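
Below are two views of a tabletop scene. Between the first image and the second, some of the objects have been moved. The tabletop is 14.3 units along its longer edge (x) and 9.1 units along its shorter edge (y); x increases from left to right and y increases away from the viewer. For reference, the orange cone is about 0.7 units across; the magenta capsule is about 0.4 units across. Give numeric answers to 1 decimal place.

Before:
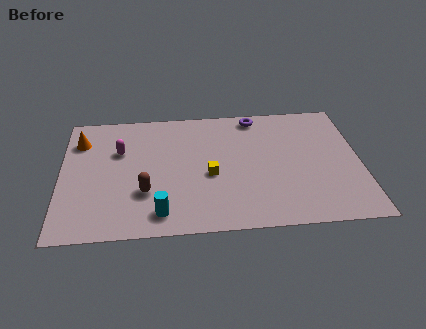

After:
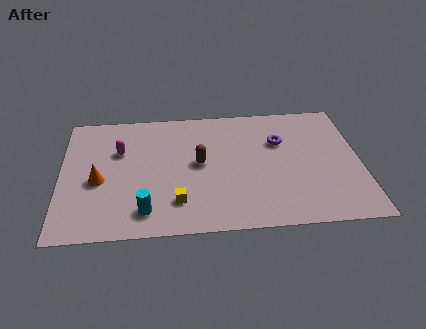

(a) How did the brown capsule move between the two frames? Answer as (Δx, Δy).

(2.6, 1.9)

The brown capsule started near (4.0, 2.9) and ended near (6.6, 4.8).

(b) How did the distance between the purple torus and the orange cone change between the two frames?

+0.4

The distance was about 8.6 in the first image and 9.0 in the second, so they moved 0.4 units further apart.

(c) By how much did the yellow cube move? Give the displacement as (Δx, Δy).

(-1.6, -1.8)

The yellow cube was at about (7.1, 3.9) and moved to about (5.5, 2.1).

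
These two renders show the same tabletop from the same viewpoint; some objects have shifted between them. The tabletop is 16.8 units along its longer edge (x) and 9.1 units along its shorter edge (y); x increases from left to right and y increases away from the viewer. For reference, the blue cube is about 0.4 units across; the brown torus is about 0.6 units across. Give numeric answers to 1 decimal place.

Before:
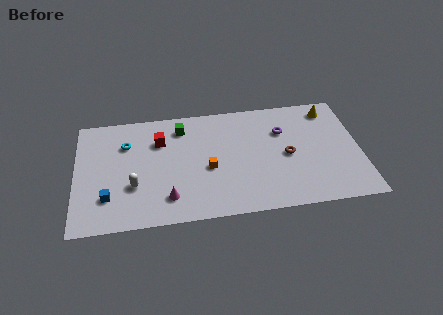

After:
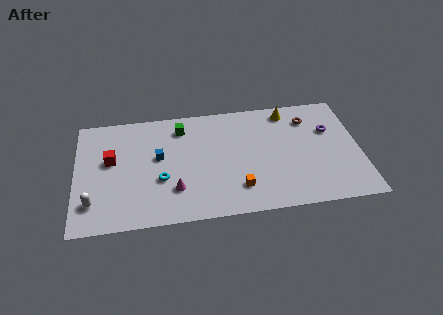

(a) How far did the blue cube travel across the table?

4.1

The blue cube was near (1.9, 2.4) before and (4.9, 5.2) after, so it travelled √(3.0² + 2.8²) ≈ 4.1 units.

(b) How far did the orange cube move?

2.5

From (7.8, 3.9) to (9.5, 2.1), the orange cube covered √(1.7² + 1.8²) ≈ 2.5 units.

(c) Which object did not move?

the green cube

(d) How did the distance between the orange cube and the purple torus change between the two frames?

+1.7

They were about 5.1 units apart before and 6.8 after — 1.7 units further apart.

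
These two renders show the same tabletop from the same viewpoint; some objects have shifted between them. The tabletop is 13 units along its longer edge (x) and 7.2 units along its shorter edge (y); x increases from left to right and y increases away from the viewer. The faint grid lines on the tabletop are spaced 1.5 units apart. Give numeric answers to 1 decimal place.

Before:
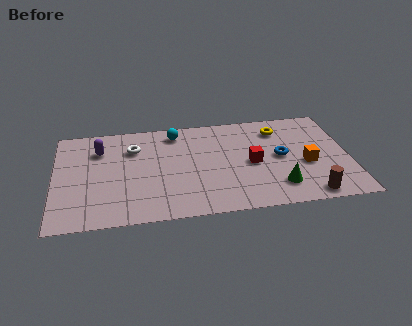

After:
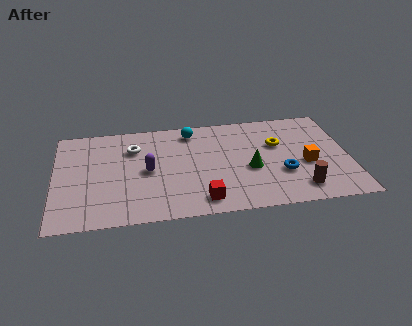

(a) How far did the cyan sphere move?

0.7

The cyan sphere was near (5.4, 6.1) before and (6.1, 6.1) after, so it travelled √(0.7² + 0.0²) ≈ 0.7 units.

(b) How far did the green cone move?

1.8

From (9.8, 1.6) to (8.6, 3.0), the green cone covered √(1.2² + 1.4²) ≈ 1.8 units.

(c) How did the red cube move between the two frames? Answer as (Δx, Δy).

(-2.3, -2.3)

The red cube was at about (8.7, 3.4) and moved to about (6.4, 1.1).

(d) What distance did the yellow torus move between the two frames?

1.1

The yellow torus was near (10.0, 5.7) before and (9.9, 4.6) after, so it travelled √(0.1² + 1.1²) ≈ 1.1 units.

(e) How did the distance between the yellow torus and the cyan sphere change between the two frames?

-0.5

The distance was about 4.6 in the first image and 4.1 in the second, so they moved 0.5 units closer together.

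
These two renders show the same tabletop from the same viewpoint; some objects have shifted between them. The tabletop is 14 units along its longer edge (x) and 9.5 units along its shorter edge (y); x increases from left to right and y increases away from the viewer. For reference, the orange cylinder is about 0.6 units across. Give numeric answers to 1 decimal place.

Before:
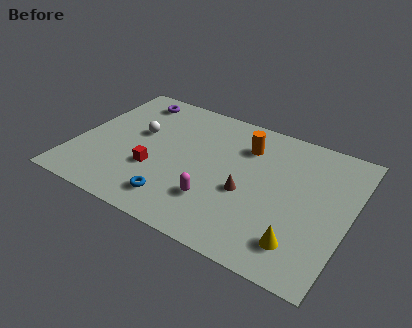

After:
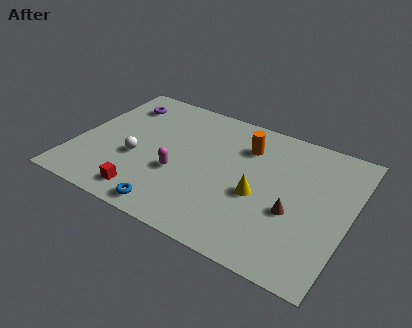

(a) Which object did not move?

the orange cylinder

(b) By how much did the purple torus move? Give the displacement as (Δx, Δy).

(-0.5, -0.6)

The purple torus was at about (2.2, 8.1) and moved to about (1.7, 7.5).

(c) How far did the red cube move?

1.9

The red cube moved from about (4.2, 3.3) to (4.1, 1.4), a distance of √(0.1² + 1.9²) ≈ 1.9.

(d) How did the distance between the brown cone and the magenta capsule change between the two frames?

+4.0

They were about 1.9 units apart before and 5.9 after — 4.0 units further apart.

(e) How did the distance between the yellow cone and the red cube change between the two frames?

-1.8

The distance was about 7.8 in the first image and 6.0 in the second, so they moved 1.8 units closer together.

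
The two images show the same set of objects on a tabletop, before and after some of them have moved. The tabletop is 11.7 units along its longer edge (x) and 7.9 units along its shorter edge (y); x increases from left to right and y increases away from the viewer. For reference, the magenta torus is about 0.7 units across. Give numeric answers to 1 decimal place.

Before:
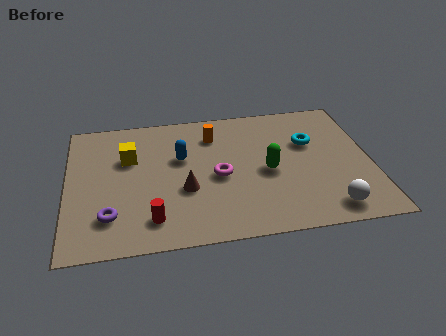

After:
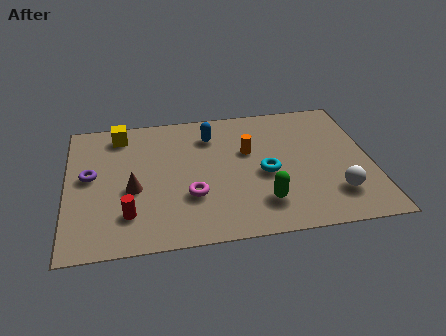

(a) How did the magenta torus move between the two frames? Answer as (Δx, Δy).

(-1.1, -1.0)

The magenta torus was at about (5.8, 3.6) and moved to about (4.7, 2.6).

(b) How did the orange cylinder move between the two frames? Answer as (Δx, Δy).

(1.3, -1.2)

The orange cylinder started near (5.7, 6.1) and ended near (7.0, 4.9).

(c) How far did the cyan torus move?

2.4

The cyan torus was near (9.4, 5.1) before and (7.6, 3.5) after, so it travelled √(1.8² + 1.6²) ≈ 2.4 units.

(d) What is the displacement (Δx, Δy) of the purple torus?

(-0.7, 2.4)

From the two frames, the purple torus sits at roughly (1.6, 1.9) before and (0.9, 4.3) after.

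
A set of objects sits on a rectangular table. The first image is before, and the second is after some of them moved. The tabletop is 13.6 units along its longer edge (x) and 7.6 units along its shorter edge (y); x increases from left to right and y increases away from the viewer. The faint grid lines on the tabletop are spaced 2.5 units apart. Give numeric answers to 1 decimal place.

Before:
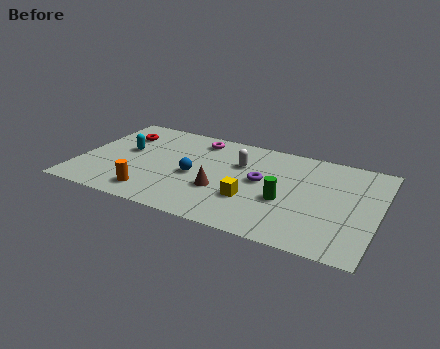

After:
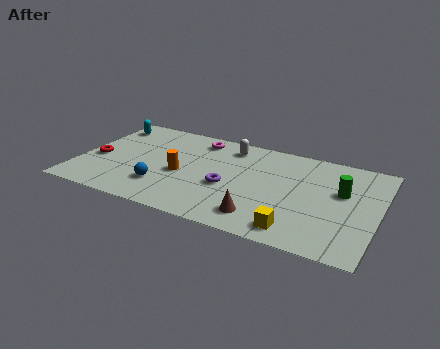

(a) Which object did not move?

the magenta torus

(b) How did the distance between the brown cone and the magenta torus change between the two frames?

+2.1

Before: roughly 4.0 units apart; after: 6.1. That's 2.1 units further apart.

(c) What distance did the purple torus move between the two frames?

1.7

The purple torus moved from about (8.3, 4.1) to (6.9, 3.1), a distance of √(1.4² + 1.0²) ≈ 1.7.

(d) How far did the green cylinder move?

2.9

The green cylinder moved from about (9.5, 3.0) to (11.9, 4.6), a distance of √(2.4² + 1.6²) ≈ 2.9.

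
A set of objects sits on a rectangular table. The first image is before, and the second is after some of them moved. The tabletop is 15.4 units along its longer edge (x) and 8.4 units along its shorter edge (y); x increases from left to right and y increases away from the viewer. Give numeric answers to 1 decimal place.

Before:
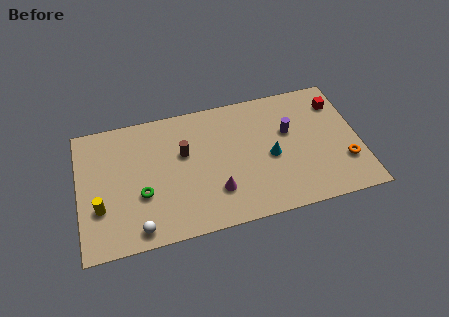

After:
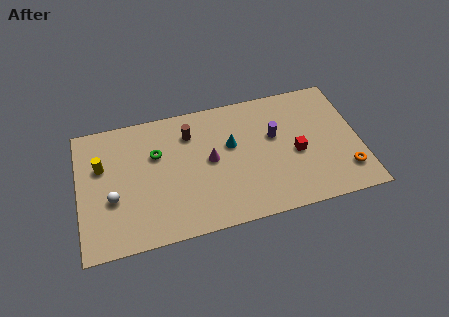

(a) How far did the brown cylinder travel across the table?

1.3

The brown cylinder moved from about (5.8, 5.2) to (6.2, 6.4), a distance of √(0.4² + 1.2²) ≈ 1.3.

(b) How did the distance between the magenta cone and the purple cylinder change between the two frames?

-1.4

The distance was about 5.1 in the first image and 3.7 in the second, so they moved 1.4 units closer together.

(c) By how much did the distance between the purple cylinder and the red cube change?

-1.3

Before: roughly 3.1 units apart; after: 1.8. That's 1.3 units closer together.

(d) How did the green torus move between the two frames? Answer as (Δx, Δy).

(0.9, 2.4)

The green torus was at about (3.4, 3.1) and moved to about (4.3, 5.5).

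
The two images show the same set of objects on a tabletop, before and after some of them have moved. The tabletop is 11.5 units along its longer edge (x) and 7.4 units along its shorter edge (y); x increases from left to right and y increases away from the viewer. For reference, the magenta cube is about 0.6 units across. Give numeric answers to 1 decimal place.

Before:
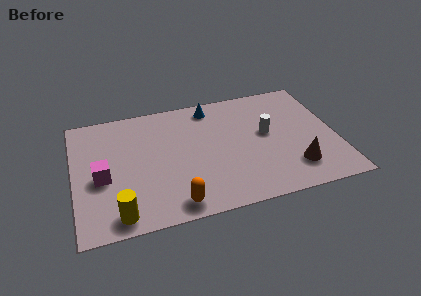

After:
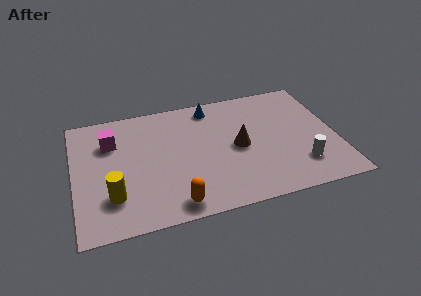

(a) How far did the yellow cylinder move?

1.1

The yellow cylinder moved from about (1.8, 0.9) to (1.6, 2.0), a distance of √(0.2² + 1.1²) ≈ 1.1.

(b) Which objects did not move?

the orange capsule and the blue cone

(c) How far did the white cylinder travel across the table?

2.6

The white cylinder moved from about (8.5, 4.1) to (9.8, 1.8), a distance of √(1.3² + 2.3²) ≈ 2.6.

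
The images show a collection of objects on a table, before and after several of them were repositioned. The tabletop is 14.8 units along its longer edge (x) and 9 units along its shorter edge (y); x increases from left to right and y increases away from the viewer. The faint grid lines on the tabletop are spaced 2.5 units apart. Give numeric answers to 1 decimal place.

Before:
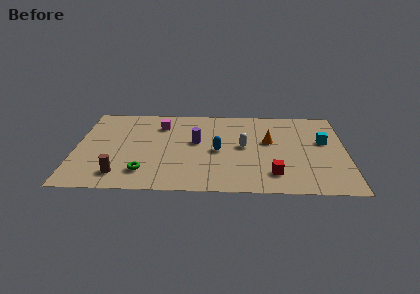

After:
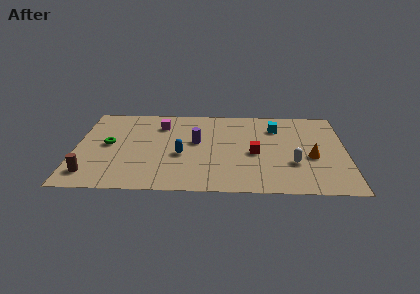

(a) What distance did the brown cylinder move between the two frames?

1.6

The brown cylinder moved from about (2.5, 1.6) to (0.9, 1.6), a distance of √(1.6² + 0.0²) ≈ 1.6.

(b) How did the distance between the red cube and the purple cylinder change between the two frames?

-1.9

The distance was about 5.3 in the first image and 3.4 in the second, so they moved 1.9 units closer together.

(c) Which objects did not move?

the purple cylinder and the magenta cube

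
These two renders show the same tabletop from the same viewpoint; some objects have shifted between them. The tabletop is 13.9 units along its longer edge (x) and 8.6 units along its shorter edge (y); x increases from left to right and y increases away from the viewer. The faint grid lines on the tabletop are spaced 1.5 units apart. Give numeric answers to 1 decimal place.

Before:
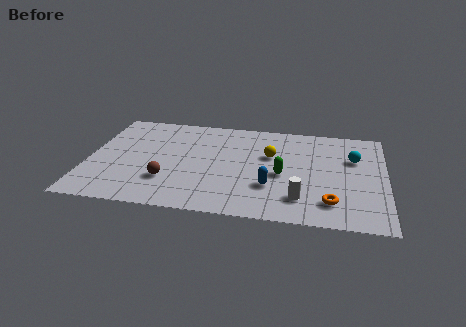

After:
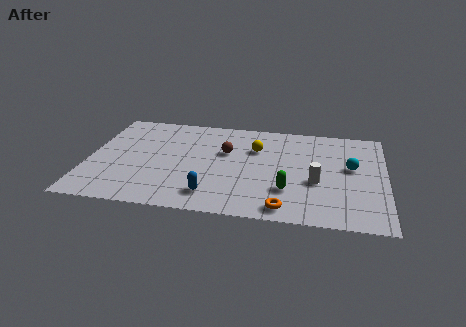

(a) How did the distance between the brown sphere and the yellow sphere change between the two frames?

-4.0

The distance was about 5.5 in the first image and 1.5 in the second, so they moved 4.0 units closer together.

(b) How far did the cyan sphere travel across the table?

0.8

The cyan sphere was near (12.4, 5.7) before and (12.3, 4.9) after, so it travelled √(0.1² + 0.8²) ≈ 0.8 units.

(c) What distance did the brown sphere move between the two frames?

3.9

The brown sphere was near (3.8, 2.5) before and (6.4, 5.4) after, so it travelled √(2.6² + 2.9²) ≈ 3.9 units.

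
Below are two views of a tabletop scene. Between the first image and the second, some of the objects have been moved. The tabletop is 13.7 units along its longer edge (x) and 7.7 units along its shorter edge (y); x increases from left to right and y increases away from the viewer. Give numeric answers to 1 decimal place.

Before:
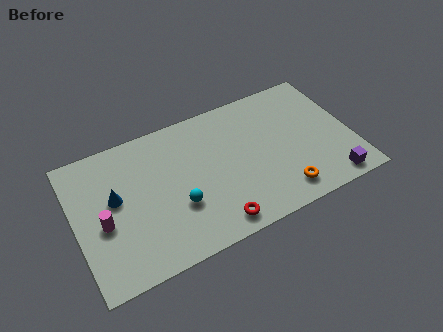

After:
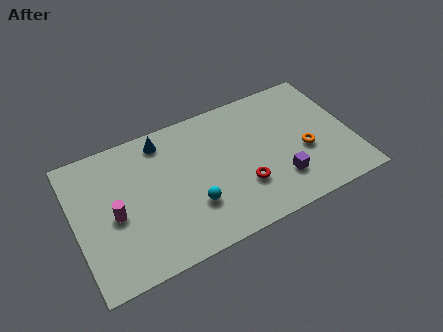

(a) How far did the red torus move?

2.1

The red torus moved from about (6.5, 1.0) to (8.1, 2.4), a distance of √(1.6² + 1.4²) ≈ 2.1.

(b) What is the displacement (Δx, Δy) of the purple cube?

(-2.4, 1.1)

The purple cube started near (12.3, 0.9) and ended near (9.9, 2.0).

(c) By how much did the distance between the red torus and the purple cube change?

-4.0

The distance was about 5.8 in the first image and 1.8 in the second, so they moved 4.0 units closer together.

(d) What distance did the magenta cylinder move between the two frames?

0.6

From (1.3, 3.3) to (1.9, 3.5), the magenta cylinder covered √(0.6² + 0.2²) ≈ 0.6 units.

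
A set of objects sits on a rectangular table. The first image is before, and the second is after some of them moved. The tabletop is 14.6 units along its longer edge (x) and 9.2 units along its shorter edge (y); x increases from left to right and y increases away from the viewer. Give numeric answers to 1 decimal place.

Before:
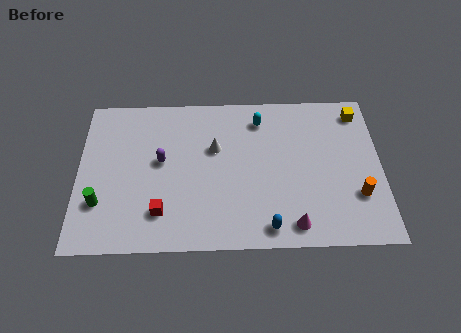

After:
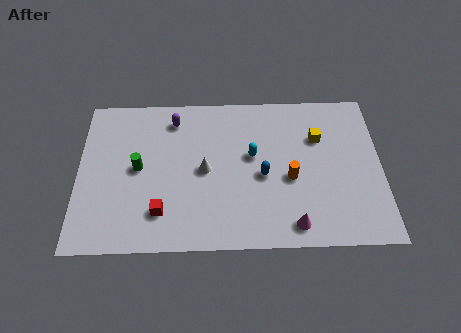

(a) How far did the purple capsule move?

2.6

The purple capsule was near (4.0, 5.1) before and (4.6, 7.6) after, so it travelled √(0.6² + 2.5²) ≈ 2.6 units.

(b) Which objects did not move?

the red cube and the magenta cone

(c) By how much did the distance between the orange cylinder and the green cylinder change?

-5.0

Before: roughly 12.3 units apart; after: 7.3. That's 5.0 units closer together.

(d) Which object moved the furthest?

the orange cylinder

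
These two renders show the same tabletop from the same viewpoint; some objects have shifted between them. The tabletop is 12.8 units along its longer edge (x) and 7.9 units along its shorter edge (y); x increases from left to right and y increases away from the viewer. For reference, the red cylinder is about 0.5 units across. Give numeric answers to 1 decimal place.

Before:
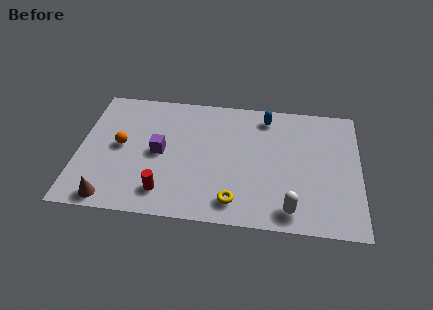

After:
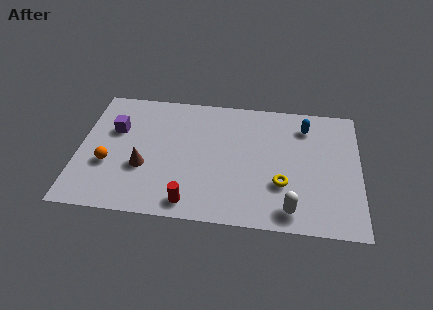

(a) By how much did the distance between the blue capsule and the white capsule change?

-0.5

The distance was about 5.7 in the first image and 5.2 in the second, so they moved 0.5 units closer together.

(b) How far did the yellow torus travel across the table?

2.5

The yellow torus moved from about (7.2, 1.3) to (9.3, 2.6), a distance of √(2.1² + 1.3²) ≈ 2.5.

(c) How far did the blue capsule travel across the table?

1.8

From (8.5, 6.7) to (10.3, 6.3), the blue capsule covered √(1.8² + 0.4²) ≈ 1.8 units.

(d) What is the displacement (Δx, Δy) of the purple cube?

(-2.1, 1.2)

From the two frames, the purple cube sits at roughly (3.7, 3.9) before and (1.6, 5.1) after.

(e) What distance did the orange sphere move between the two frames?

1.3

From (1.9, 4.1) to (1.4, 2.9), the orange sphere covered √(0.5² + 1.2²) ≈ 1.3 units.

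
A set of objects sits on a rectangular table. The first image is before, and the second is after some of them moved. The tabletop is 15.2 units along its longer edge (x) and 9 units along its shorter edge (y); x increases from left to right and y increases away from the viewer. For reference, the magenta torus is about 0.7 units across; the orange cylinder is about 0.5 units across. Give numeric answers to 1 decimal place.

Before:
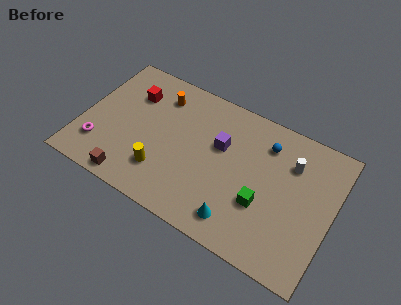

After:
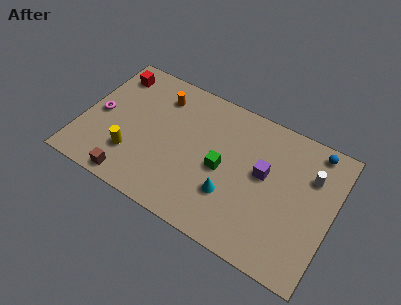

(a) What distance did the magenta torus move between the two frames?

2.1

The magenta torus was near (1.3, 2.2) before and (1.0, 4.3) after, so it travelled √(0.3² + 2.1²) ≈ 2.1 units.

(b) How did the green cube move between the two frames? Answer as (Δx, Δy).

(-2.6, 1.0)

The green cube was at about (11.2, 3.2) and moved to about (8.6, 4.2).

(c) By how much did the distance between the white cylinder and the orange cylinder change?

+1.2

The distance was about 8.2 in the first image and 9.4 in the second, so they moved 1.2 units further apart.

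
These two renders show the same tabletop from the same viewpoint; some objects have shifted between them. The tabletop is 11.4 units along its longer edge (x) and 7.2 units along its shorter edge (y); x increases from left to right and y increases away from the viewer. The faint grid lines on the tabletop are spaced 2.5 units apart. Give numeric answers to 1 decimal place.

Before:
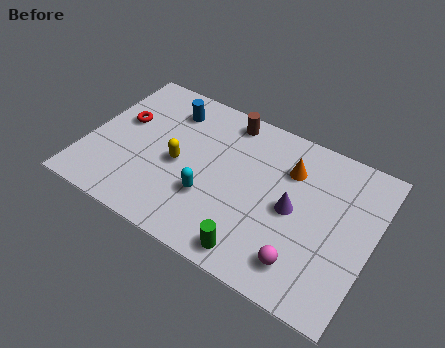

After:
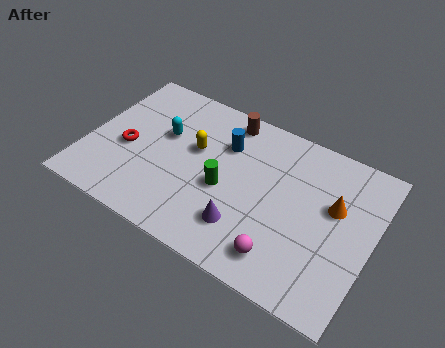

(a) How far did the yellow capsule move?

1.1

From (3.7, 3.3) to (4.2, 4.3), the yellow capsule covered √(0.5² + 1.0²) ≈ 1.1 units.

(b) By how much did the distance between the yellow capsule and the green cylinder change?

-2.4

They were about 4.2 units apart before and 1.8 after — 2.4 units closer together.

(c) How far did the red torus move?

1.3

The red torus moved from about (1.2, 4.3) to (1.6, 3.1), a distance of √(0.4² + 1.2²) ≈ 1.3.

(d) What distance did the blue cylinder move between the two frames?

2.5

From (2.9, 5.7) to (5.3, 5.1), the blue cylinder covered √(2.4² + 0.6²) ≈ 2.5 units.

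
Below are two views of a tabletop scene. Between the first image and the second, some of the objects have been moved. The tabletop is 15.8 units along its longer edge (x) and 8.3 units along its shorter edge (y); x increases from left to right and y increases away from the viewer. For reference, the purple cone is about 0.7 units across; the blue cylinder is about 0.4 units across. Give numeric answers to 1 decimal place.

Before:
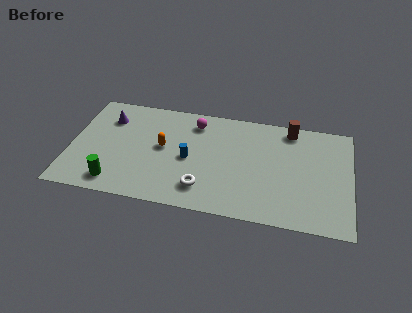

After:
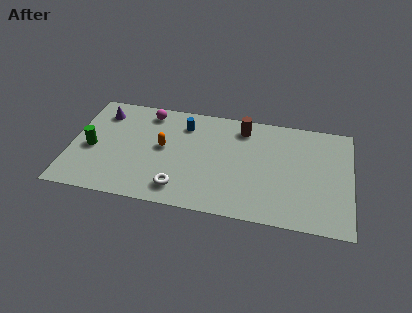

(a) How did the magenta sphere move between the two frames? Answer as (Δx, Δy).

(-2.7, 0.3)

The magenta sphere was at about (6.9, 6.8) and moved to about (4.2, 7.1).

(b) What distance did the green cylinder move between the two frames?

2.8

The green cylinder moved from about (2.7, 1.3) to (1.2, 3.7), a distance of √(1.5² + 2.4²) ≈ 2.8.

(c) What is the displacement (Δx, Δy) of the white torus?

(-1.3, -0.3)

From the two frames, the white torus sits at roughly (7.6, 1.8) before and (6.3, 1.5) after.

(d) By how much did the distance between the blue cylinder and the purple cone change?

-0.5

The distance was about 5.2 in the first image and 4.7 in the second, so they moved 0.5 units closer together.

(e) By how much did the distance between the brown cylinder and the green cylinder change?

-2.3

Before: roughly 11.3 units apart; after: 9.0. That's 2.3 units closer together.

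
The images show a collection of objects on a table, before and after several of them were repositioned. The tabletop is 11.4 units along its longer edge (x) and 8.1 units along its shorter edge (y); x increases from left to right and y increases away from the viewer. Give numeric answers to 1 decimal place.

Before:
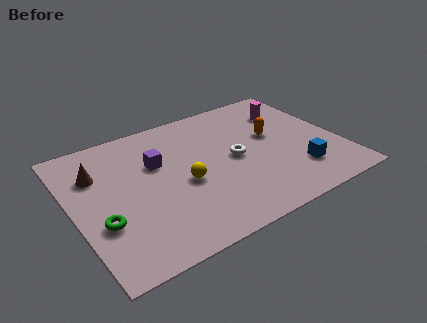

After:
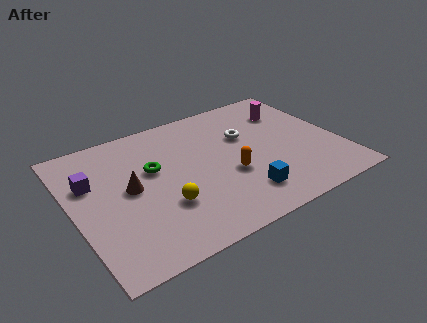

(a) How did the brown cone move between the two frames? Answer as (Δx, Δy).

(1.2, -1.5)

The brown cone started near (1.2, 5.7) and ended near (2.4, 4.2).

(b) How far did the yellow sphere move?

1.3

The yellow sphere was near (4.6, 3.5) before and (3.6, 2.6) after, so it travelled √(1.0² + 0.9²) ≈ 1.3 units.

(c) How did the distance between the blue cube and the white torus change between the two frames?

+0.5

They were about 3.1 units apart before and 3.6 after — 0.5 units further apart.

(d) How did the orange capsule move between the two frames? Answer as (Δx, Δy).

(-2.2, -1.6)

From the two frames, the orange capsule sits at roughly (8.7, 4.7) before and (6.5, 3.1) after.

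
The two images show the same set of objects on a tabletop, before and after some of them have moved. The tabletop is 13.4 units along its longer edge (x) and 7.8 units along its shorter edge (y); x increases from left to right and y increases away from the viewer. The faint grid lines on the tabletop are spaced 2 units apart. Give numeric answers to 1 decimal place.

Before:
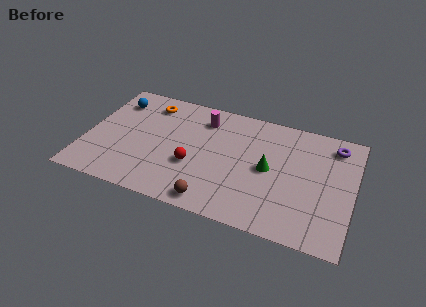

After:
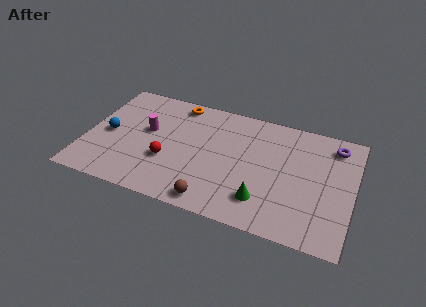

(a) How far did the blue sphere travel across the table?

2.4

The blue sphere was near (1.2, 6.1) before and (1.1, 3.7) after, so it travelled √(0.1² + 2.4²) ≈ 2.4 units.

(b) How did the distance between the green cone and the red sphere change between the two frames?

+1.2

Before: roughly 3.8 units apart; after: 5.0. That's 1.2 units further apart.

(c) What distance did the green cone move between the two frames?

2.1

The green cone moved from about (9.2, 3.9) to (9.1, 1.8), a distance of √(0.1² + 2.1²) ≈ 2.1.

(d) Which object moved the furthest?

the magenta cylinder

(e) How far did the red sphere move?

1.3

The red sphere moved from about (5.5, 2.9) to (4.2, 2.8), a distance of √(1.3² + 0.1²) ≈ 1.3.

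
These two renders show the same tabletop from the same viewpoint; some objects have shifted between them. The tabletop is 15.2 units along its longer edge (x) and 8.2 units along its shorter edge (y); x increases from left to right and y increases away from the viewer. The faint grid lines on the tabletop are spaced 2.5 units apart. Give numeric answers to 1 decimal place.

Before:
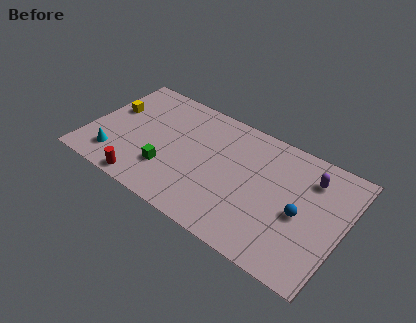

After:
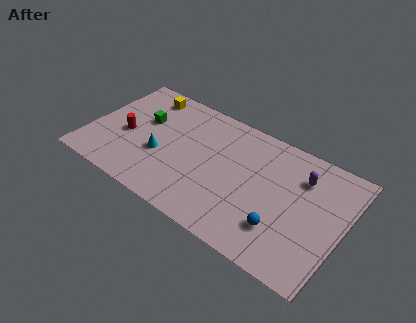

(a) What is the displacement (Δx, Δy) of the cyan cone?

(2.5, 1.5)

From the two frames, the cyan cone sits at roughly (1.9, 1.7) before and (4.4, 3.2) after.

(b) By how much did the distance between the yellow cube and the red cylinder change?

-1.6

Before: roughly 5.0 units apart; after: 3.4. That's 1.6 units closer together.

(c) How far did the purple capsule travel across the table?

0.5

The purple capsule was near (13.0, 6.3) before and (12.5, 6.1) after, so it travelled √(0.5² + 0.2²) ≈ 0.5 units.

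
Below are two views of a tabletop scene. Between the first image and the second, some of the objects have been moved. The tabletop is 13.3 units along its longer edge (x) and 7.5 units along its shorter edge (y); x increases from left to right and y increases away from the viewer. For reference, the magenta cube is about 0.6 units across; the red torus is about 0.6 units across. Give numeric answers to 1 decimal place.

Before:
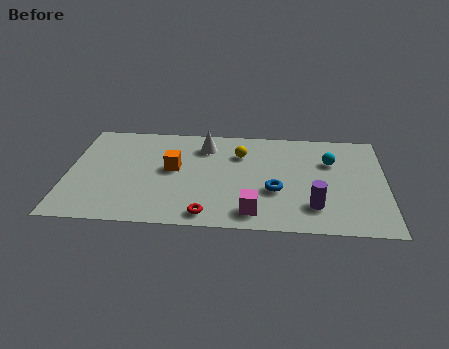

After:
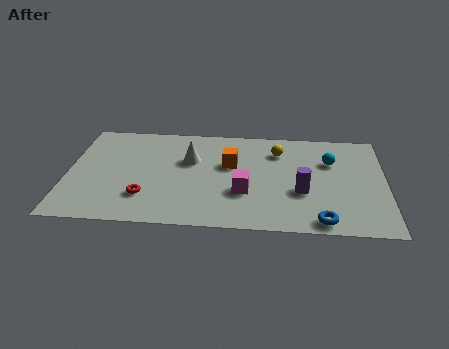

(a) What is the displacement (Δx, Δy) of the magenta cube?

(-0.4, 1.4)

The magenta cube started near (7.8, 1.2) and ended near (7.4, 2.6).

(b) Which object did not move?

the cyan sphere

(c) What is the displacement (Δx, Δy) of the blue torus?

(1.9, -2.0)

From the two frames, the blue torus sits at roughly (8.7, 2.8) before and (10.6, 0.8) after.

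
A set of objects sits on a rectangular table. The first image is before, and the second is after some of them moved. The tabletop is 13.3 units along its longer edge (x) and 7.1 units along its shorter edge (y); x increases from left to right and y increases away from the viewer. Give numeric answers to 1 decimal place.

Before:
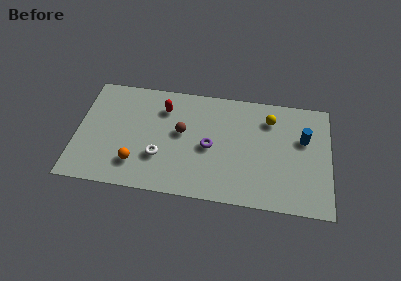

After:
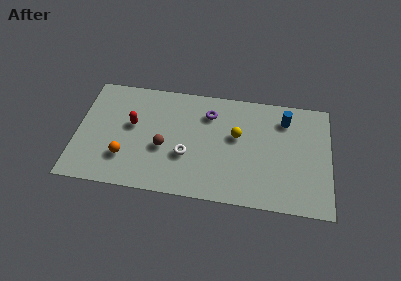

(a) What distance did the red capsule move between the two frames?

2.1

The red capsule was near (4.5, 5.4) before and (2.9, 4.1) after, so it travelled √(1.6² + 1.3²) ≈ 2.1 units.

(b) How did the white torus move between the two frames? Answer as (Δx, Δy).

(1.4, 0.3)

The white torus was at about (4.4, 2.3) and moved to about (5.8, 2.6).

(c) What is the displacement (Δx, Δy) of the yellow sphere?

(-1.7, -1.3)

The yellow sphere was at about (10.1, 5.5) and moved to about (8.4, 4.2).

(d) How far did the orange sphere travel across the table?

0.7

From (3.2, 1.7) to (2.6, 2.0), the orange sphere covered √(0.6² + 0.3²) ≈ 0.7 units.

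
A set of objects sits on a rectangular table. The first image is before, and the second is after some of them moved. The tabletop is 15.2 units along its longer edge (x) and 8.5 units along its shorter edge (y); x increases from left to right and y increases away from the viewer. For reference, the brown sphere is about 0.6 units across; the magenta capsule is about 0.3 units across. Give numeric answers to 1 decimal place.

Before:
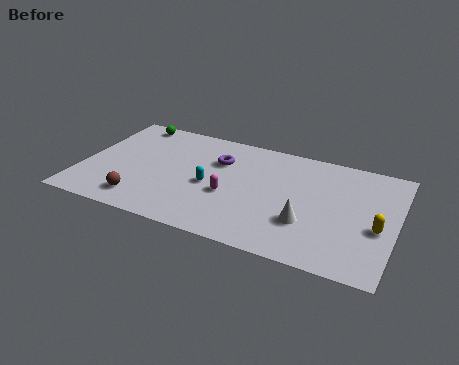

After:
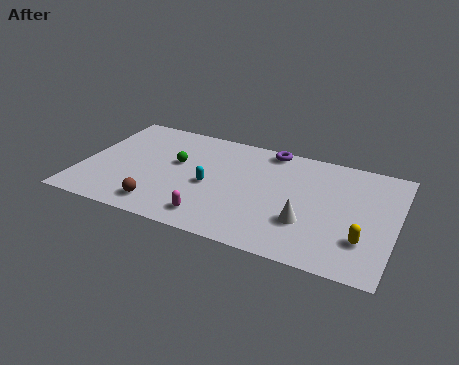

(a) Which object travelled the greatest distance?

the green sphere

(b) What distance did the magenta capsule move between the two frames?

2.1

From (7.3, 3.4) to (6.7, 1.4), the magenta capsule covered √(0.6² + 2.0²) ≈ 2.1 units.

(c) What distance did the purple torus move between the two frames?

2.9

From (6.5, 5.9) to (8.8, 7.7), the purple torus covered √(2.3² + 1.8²) ≈ 2.9 units.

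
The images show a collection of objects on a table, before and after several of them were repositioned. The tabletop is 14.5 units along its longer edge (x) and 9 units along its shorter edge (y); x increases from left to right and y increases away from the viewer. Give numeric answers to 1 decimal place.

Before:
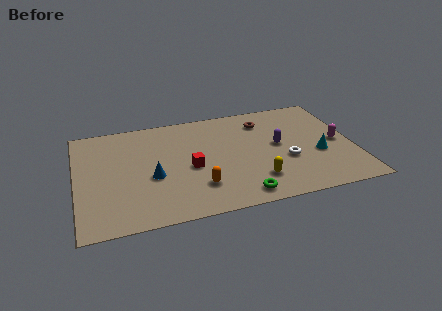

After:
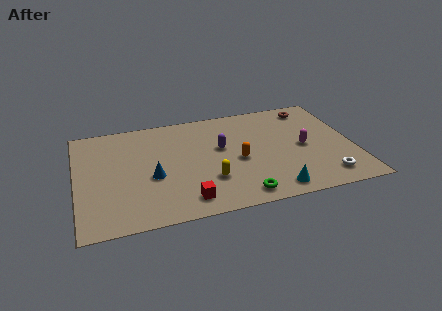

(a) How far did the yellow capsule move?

2.5

The yellow capsule moved from about (9.2, 2.1) to (6.8, 2.7), a distance of √(2.4² + 0.6²) ≈ 2.5.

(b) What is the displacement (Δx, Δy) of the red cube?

(-0.4, -2.6)

From the two frames, the red cube sits at roughly (5.9, 4.0) before and (5.5, 1.4) after.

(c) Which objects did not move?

the green torus and the blue cone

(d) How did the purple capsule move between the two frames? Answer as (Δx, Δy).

(-3.0, 0.5)

The purple capsule was at about (10.6, 4.8) and moved to about (7.6, 5.3).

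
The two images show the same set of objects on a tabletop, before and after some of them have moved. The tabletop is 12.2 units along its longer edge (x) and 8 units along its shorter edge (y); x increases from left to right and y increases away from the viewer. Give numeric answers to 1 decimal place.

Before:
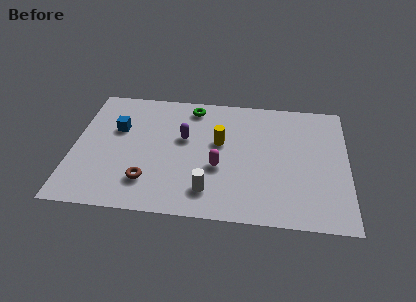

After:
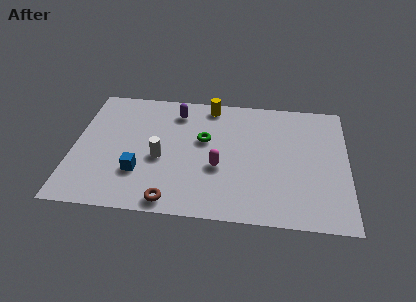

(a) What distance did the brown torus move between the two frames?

1.6

From (3.4, 1.9) to (4.5, 0.8), the brown torus covered √(1.1² + 1.1²) ≈ 1.6 units.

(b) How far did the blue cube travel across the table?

2.9

From (1.9, 5.1) to (3.0, 2.4), the blue cube covered √(1.1² + 2.7²) ≈ 2.9 units.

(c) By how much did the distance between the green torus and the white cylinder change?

-3.0

The distance was about 5.4 in the first image and 2.4 in the second, so they moved 3.0 units closer together.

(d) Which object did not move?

the magenta capsule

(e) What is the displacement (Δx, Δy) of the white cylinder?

(-2.2, 1.8)

The white cylinder started near (6.1, 1.6) and ended near (3.9, 3.4).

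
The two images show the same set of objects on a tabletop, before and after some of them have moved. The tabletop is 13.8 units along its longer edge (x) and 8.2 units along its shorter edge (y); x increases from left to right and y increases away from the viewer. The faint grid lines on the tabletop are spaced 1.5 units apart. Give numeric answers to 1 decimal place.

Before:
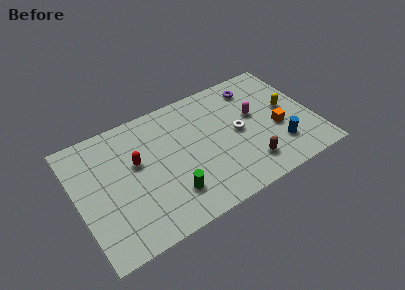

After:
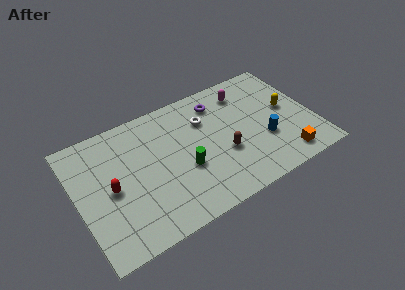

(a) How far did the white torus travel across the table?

2.4

The white torus moved from about (9.4, 4.1) to (7.7, 5.8), a distance of √(1.7² + 1.7²) ≈ 2.4.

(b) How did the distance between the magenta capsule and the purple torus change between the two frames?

-0.3

The distance was about 1.9 in the first image and 1.6 in the second, so they moved 0.3 units closer together.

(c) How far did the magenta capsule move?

1.8

The magenta capsule moved from about (10.5, 4.8) to (10.2, 6.6), a distance of √(0.3² + 1.8²) ≈ 1.8.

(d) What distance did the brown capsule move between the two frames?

1.8

From (9.6, 1.7) to (8.4, 3.1), the brown capsule covered √(1.2² + 1.4²) ≈ 1.8 units.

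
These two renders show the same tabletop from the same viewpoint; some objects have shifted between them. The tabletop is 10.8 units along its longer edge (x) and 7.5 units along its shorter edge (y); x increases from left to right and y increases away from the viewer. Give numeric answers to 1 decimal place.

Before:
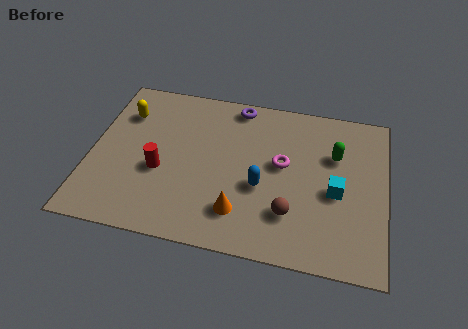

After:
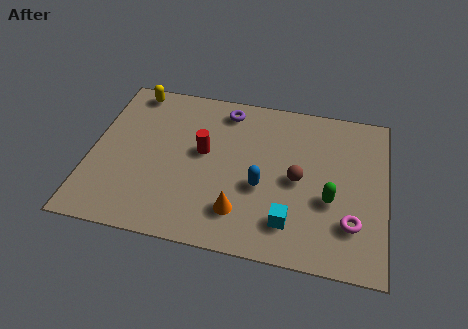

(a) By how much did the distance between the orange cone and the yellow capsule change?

+0.7

They were about 5.9 units apart before and 6.6 after — 0.7 units further apart.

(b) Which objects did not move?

the blue capsule and the orange cone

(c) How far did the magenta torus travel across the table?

3.4

The magenta torus was near (7.0, 4.2) before and (9.6, 2.0) after, so it travelled √(2.6² + 2.2²) ≈ 3.4 units.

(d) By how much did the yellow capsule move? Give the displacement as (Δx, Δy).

(0.2, 1.2)

The yellow capsule started near (1.1, 5.5) and ended near (1.3, 6.7).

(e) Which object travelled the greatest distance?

the magenta torus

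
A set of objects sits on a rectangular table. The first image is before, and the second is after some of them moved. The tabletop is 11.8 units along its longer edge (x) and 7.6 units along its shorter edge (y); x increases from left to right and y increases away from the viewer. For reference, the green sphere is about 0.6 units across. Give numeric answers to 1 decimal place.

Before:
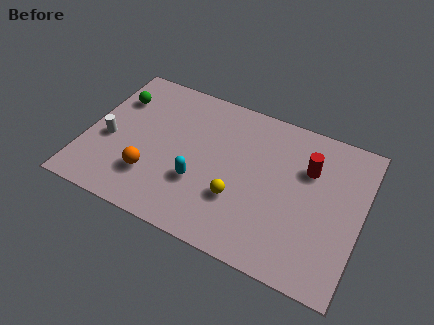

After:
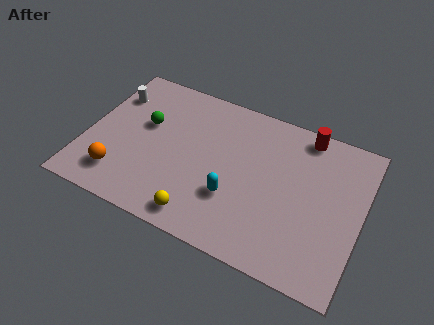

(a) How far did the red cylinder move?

1.6

The red cylinder moved from about (9.4, 5.2) to (9.1, 6.8), a distance of √(0.3² + 1.6²) ≈ 1.6.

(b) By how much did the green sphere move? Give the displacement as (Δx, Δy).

(1.4, -0.9)

The green sphere started near (1.0, 5.5) and ended near (2.4, 4.6).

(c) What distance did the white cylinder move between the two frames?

2.4

From (1.0, 3.2) to (0.8, 5.6), the white cylinder covered √(0.2² + 2.4²) ≈ 2.4 units.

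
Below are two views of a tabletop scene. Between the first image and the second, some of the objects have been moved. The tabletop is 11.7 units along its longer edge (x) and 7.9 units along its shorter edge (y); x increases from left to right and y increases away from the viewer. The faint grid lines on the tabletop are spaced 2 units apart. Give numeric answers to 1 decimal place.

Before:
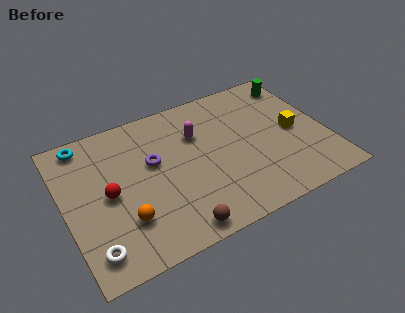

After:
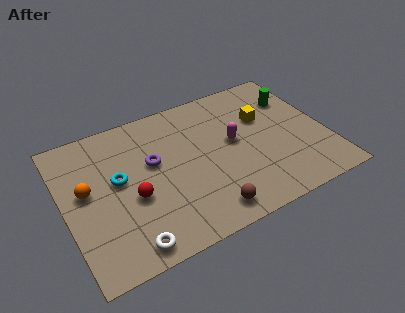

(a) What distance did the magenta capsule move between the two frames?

1.9

From (6.1, 5.4) to (7.6, 4.3), the magenta capsule covered √(1.5² + 1.1²) ≈ 1.9 units.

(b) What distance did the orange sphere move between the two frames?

2.6

From (2.4, 2.2) to (1.0, 4.4), the orange sphere covered √(1.4² + 2.2²) ≈ 2.6 units.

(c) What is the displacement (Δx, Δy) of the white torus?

(1.5, -0.4)

The white torus was at about (0.9, 1.3) and moved to about (2.4, 0.9).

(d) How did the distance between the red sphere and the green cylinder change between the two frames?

-1.3

The distance was about 9.4 in the first image and 8.1 in the second, so they moved 1.3 units closer together.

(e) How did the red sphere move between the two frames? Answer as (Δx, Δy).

(1.0, -0.6)

The red sphere was at about (1.9, 3.8) and moved to about (2.9, 3.2).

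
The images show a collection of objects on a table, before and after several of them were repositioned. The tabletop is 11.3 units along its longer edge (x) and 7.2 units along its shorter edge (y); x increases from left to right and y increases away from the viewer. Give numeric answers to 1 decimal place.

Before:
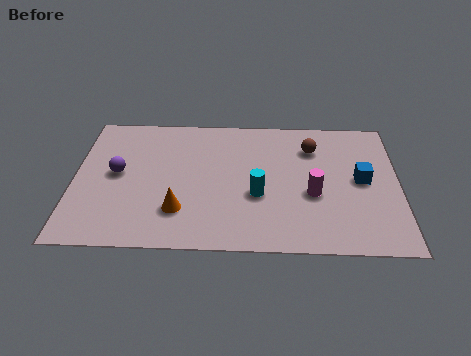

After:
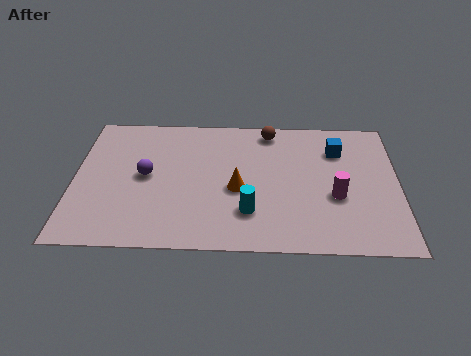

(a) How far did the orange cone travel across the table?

2.3

The orange cone was near (3.7, 1.9) before and (5.7, 3.1) after, so it travelled √(2.0² + 1.2²) ≈ 2.3 units.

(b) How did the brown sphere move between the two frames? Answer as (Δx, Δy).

(-1.5, 0.9)

The brown sphere was at about (8.3, 5.4) and moved to about (6.8, 6.3).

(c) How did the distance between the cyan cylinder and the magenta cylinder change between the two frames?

+1.2

Before: roughly 1.9 units apart; after: 3.1. That's 1.2 units further apart.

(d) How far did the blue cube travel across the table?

1.8

The blue cube moved from about (10.0, 3.7) to (9.2, 5.3), a distance of √(0.8² + 1.6²) ≈ 1.8.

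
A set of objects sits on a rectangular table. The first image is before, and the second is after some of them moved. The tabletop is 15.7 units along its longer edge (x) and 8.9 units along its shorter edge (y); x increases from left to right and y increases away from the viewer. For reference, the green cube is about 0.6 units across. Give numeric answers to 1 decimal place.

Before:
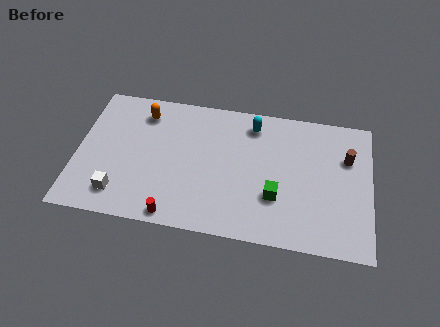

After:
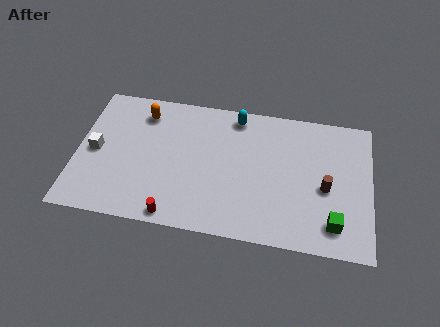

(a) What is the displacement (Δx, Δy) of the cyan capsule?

(-0.9, 0.4)

From the two frames, the cyan capsule sits at roughly (9.3, 7.4) before and (8.4, 7.8) after.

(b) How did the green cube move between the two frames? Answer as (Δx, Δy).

(3.1, -1.2)

The green cube was at about (10.7, 2.9) and moved to about (13.8, 1.7).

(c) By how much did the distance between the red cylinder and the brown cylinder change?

-1.9

Before: roughly 10.4 units apart; after: 8.5. That's 1.9 units closer together.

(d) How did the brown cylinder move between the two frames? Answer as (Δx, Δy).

(-1.1, -2.1)

From the two frames, the brown cylinder sits at roughly (14.4, 6.0) before and (13.3, 3.9) after.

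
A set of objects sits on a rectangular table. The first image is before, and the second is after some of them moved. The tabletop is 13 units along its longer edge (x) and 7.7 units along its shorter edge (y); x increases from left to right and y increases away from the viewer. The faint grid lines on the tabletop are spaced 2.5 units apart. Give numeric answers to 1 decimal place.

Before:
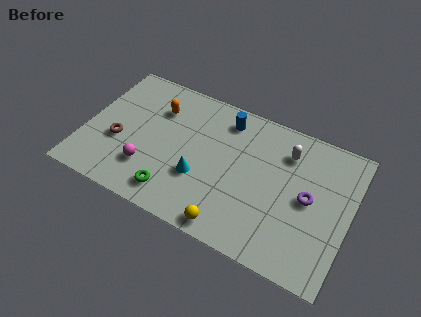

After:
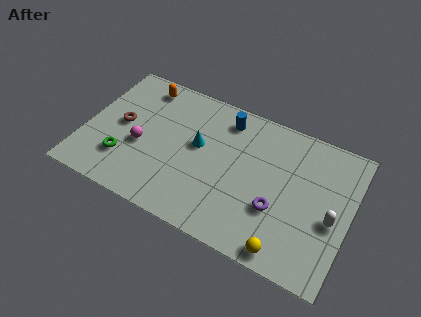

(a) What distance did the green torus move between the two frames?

2.7

The green torus was near (4.7, 1.3) before and (2.1, 2.1) after, so it travelled √(2.6² + 0.8²) ≈ 2.7 units.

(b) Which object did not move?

the blue cylinder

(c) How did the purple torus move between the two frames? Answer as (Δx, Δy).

(-1.4, -1.2)

The purple torus was at about (11.0, 3.9) and moved to about (9.6, 2.7).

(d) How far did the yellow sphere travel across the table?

2.7

From (7.6, 0.8) to (10.3, 0.8), the yellow sphere covered √(2.7² + 0.0²) ≈ 2.7 units.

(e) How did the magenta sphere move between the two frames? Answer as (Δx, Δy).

(-0.5, 1.1)

The magenta sphere was at about (3.3, 2.1) and moved to about (2.8, 3.2).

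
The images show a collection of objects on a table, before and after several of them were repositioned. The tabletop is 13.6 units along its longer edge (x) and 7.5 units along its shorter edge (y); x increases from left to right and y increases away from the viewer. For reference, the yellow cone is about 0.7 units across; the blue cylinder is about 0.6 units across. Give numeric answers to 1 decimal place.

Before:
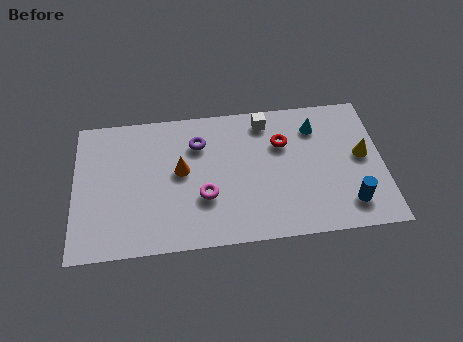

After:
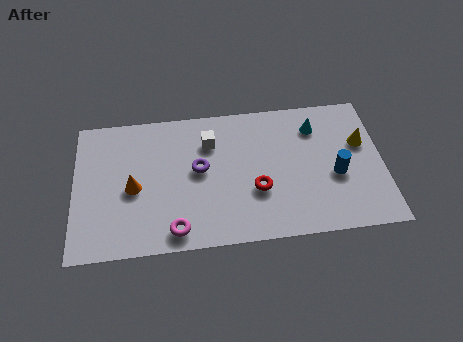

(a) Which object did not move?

the cyan cone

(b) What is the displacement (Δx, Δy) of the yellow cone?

(0.0, 0.7)

The yellow cone started near (12.7, 4.0) and ended near (12.7, 4.7).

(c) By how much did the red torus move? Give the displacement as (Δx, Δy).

(-1.2, -2.4)

The red torus started near (9.2, 5.1) and ended near (8.0, 2.7).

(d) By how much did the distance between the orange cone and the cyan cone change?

+2.2

The distance was about 6.2 in the first image and 8.4 in the second, so they moved 2.2 units further apart.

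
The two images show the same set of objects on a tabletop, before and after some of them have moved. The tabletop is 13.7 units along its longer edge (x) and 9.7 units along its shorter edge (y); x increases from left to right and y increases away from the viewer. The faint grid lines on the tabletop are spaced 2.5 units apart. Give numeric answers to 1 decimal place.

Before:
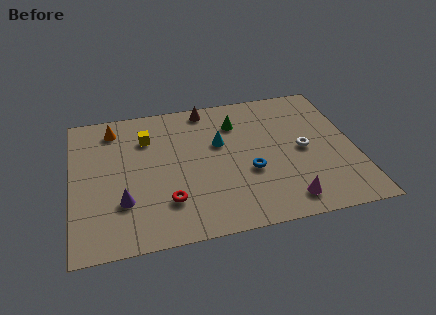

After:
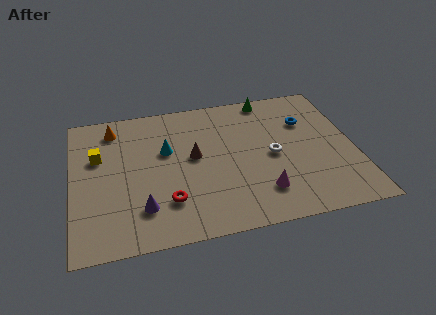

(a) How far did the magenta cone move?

1.4

The magenta cone moved from about (10.1, 1.4) to (9.0, 2.2), a distance of √(1.1² + 0.8²) ≈ 1.4.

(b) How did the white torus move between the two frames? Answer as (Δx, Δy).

(-1.5, -0.1)

The white torus started near (11.2, 4.7) and ended near (9.7, 4.6).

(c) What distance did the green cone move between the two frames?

2.3

The green cone was near (8.1, 7.3) before and (9.8, 8.8) after, so it travelled √(1.7² + 1.5²) ≈ 2.3 units.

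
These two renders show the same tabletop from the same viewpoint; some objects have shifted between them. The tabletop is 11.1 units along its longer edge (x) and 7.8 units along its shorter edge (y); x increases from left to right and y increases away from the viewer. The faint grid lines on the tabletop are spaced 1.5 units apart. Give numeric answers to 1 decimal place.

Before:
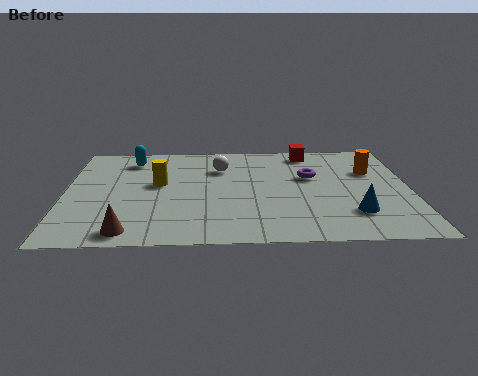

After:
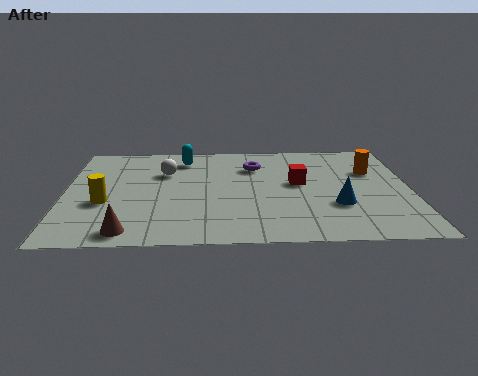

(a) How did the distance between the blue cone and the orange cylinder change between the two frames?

-0.4

Before: roughly 3.3 units apart; after: 2.9. That's 0.4 units closer together.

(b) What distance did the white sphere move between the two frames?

1.8

From (5.0, 5.6) to (3.2, 5.3), the white sphere covered √(1.8² + 0.3²) ≈ 1.8 units.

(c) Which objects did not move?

the orange cylinder and the brown cone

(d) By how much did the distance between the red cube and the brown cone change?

-1.9

Before: roughly 8.3 units apart; after: 6.4. That's 1.9 units closer together.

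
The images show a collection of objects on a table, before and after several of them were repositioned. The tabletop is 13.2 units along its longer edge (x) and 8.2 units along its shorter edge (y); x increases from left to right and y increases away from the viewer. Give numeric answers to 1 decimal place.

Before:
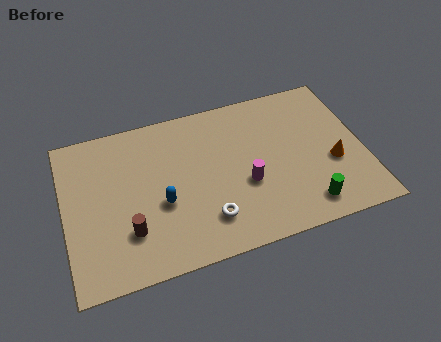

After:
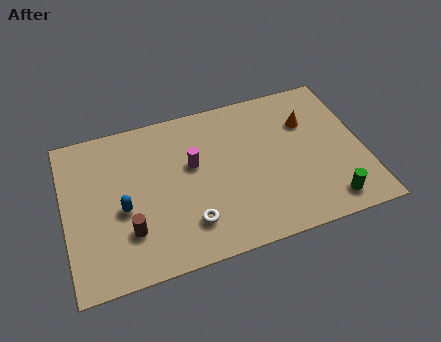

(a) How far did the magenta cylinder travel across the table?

2.8

From (7.9, 3.2) to (5.7, 4.9), the magenta cylinder covered √(2.2² + 1.7²) ≈ 2.8 units.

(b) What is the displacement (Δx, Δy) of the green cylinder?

(1.0, -0.1)

The green cylinder was at about (10.4, 1.3) and moved to about (11.4, 1.2).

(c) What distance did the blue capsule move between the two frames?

1.7

From (4.2, 3.3) to (2.5, 3.5), the blue capsule covered √(1.7² + 0.2²) ≈ 1.7 units.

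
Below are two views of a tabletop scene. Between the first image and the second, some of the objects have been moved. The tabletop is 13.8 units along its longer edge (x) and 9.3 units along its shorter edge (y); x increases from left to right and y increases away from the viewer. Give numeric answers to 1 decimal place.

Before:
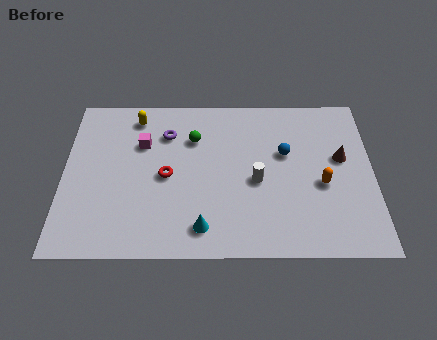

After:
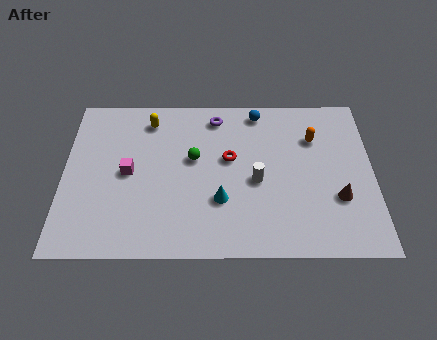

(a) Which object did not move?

the white cylinder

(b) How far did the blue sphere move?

2.8

From (9.9, 5.7) to (8.7, 8.2), the blue sphere covered √(1.2² + 2.5²) ≈ 2.8 units.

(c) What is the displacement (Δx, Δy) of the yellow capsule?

(0.6, -0.2)

From the two frames, the yellow capsule sits at roughly (3.2, 7.9) before and (3.8, 7.7) after.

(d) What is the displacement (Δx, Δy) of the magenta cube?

(-0.6, -1.7)

The magenta cube started near (3.5, 6.3) and ended near (2.9, 4.6).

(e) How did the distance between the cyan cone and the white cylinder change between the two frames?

-1.6

They were about 3.5 units apart before and 1.9 after — 1.6 units closer together.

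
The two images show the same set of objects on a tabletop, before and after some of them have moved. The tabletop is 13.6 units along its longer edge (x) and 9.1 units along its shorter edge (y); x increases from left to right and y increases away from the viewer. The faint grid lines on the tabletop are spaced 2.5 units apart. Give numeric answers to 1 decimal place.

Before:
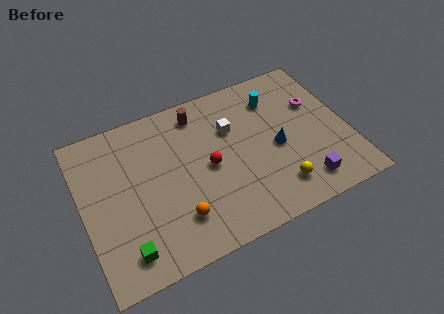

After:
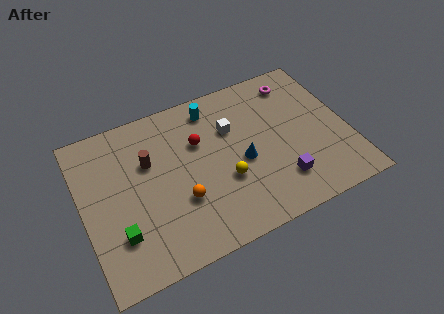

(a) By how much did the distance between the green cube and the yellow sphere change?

-2.2

Before: roughly 7.8 units apart; after: 5.6. That's 2.2 units closer together.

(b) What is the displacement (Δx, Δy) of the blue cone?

(-1.8, -0.1)

The blue cone was at about (9.9, 4.1) and moved to about (8.1, 4.0).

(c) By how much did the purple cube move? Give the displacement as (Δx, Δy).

(-1.1, 0.6)

The purple cube started near (10.9, 1.5) and ended near (9.8, 2.1).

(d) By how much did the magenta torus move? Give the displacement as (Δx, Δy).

(-0.8, 1.7)

From the two frames, the magenta torus sits at roughly (12.2, 5.9) before and (11.4, 7.6) after.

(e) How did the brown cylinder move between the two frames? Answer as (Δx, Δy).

(-2.8, -1.8)

From the two frames, the brown cylinder sits at roughly (6.3, 7.7) before and (3.5, 5.9) after.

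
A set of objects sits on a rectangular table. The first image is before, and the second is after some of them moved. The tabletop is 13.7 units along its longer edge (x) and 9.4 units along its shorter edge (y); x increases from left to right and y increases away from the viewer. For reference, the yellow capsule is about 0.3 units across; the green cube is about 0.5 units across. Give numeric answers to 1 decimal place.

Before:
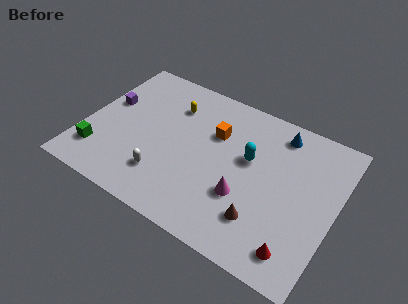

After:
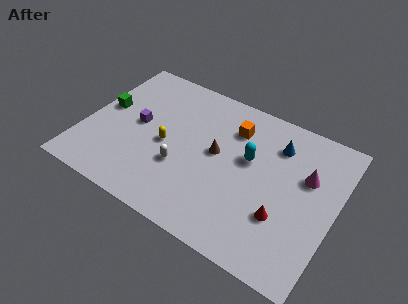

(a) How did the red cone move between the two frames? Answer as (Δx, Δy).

(-1.0, 1.5)

The red cone started near (12.1, 1.5) and ended near (11.1, 3.0).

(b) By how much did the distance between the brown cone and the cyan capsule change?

-1.7

Before: roughly 3.5 units apart; after: 1.8. That's 1.7 units closer together.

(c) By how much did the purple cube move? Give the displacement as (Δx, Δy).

(1.8, -0.7)

The purple cube started near (1.0, 5.6) and ended near (2.8, 4.9).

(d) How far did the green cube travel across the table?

3.1

From (1.1, 2.1) to (0.9, 5.2), the green cube covered √(0.2² + 3.1²) ≈ 3.1 units.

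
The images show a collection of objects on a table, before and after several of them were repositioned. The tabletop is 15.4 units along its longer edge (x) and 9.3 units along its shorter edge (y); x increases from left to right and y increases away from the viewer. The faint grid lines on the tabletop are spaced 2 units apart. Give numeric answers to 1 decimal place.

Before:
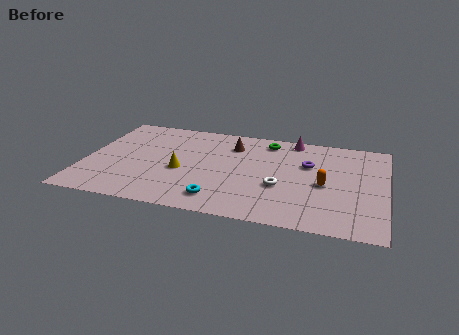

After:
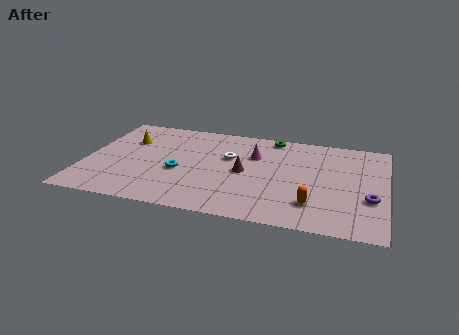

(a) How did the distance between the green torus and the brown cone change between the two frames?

+2.1

Before: roughly 2.0 units apart; after: 4.1. That's 2.1 units further apart.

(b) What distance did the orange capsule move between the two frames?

2.1

From (12.3, 4.2) to (11.8, 2.2), the orange capsule covered √(0.5² + 2.0²) ≈ 2.1 units.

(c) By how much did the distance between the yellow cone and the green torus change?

+1.9

Before: roughly 5.8 units apart; after: 7.7. That's 1.9 units further apart.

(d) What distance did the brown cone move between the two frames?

2.7

The brown cone moved from about (7.4, 7.1) to (8.2, 4.5), a distance of √(0.8² + 2.6²) ≈ 2.7.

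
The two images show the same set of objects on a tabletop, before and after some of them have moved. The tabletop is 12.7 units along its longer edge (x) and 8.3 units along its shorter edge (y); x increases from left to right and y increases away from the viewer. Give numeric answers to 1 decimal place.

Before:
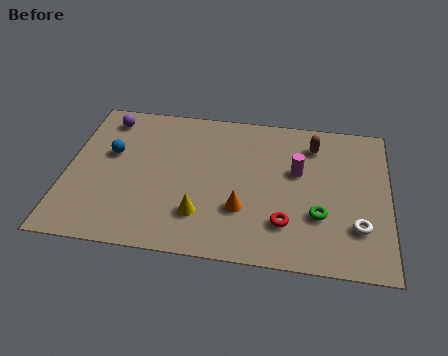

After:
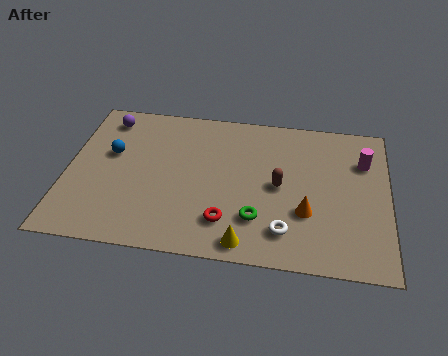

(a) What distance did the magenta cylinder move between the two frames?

2.8

The magenta cylinder moved from about (9.1, 5.0) to (11.7, 5.9), a distance of √(2.6² + 0.9²) ≈ 2.8.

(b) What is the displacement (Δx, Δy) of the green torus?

(-2.4, -0.5)

The green torus started near (10.0, 2.7) and ended near (7.6, 2.2).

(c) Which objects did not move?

the blue sphere and the purple sphere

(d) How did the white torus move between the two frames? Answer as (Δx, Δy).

(-2.8, -0.6)

From the two frames, the white torus sits at roughly (11.5, 2.3) before and (8.7, 1.7) after.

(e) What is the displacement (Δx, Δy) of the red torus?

(-2.3, -0.2)

The red torus started near (8.7, 2.1) and ended near (6.4, 1.9).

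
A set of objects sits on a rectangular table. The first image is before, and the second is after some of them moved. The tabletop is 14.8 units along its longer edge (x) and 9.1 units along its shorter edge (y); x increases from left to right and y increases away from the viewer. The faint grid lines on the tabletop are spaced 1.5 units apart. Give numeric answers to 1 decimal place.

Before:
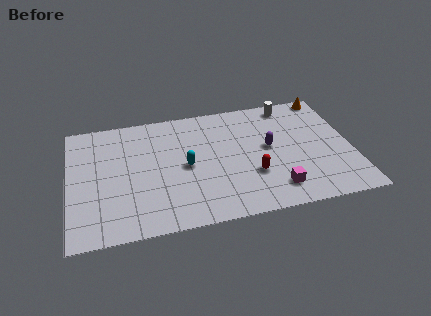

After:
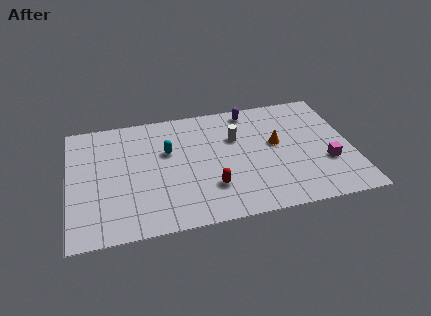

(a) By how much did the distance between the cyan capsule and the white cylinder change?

-3.1

Before: roughly 6.7 units apart; after: 3.6. That's 3.1 units closer together.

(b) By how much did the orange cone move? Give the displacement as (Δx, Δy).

(-3.0, -3.2)

The orange cone was at about (13.9, 8.3) and moved to about (10.9, 5.1).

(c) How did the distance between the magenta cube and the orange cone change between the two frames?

-4.2

Before: roughly 7.4 units apart; after: 3.2. That's 4.2 units closer together.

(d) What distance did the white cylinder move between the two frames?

3.6

The white cylinder moved from about (11.8, 8.0) to (8.8, 6.0), a distance of √(3.0² + 2.0²) ≈ 3.6.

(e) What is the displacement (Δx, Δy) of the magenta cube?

(2.8, 1.4)

From the two frames, the magenta cube sits at roughly (10.6, 1.7) before and (13.4, 3.1) after.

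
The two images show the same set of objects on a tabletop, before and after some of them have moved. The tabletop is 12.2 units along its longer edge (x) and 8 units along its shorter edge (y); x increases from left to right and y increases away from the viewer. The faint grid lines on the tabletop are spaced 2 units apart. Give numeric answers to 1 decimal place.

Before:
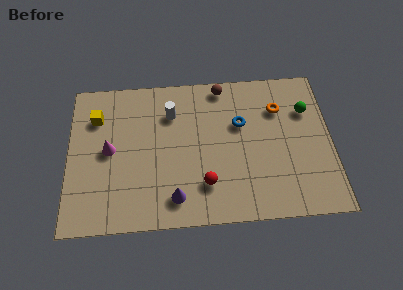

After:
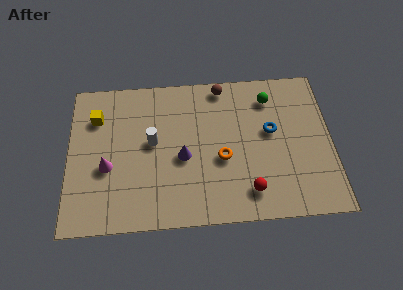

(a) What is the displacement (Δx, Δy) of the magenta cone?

(-0.1, -0.9)

From the two frames, the magenta cone sits at roughly (1.9, 4.1) before and (1.8, 3.2) after.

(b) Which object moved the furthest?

the orange torus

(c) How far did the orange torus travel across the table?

3.7

From (9.8, 5.8) to (7.1, 3.3), the orange torus covered √(2.7² + 2.5²) ≈ 3.7 units.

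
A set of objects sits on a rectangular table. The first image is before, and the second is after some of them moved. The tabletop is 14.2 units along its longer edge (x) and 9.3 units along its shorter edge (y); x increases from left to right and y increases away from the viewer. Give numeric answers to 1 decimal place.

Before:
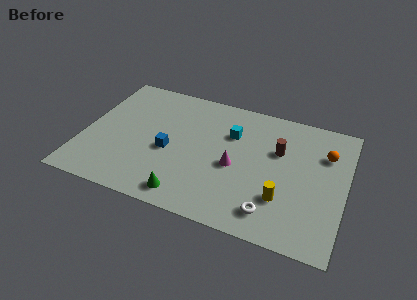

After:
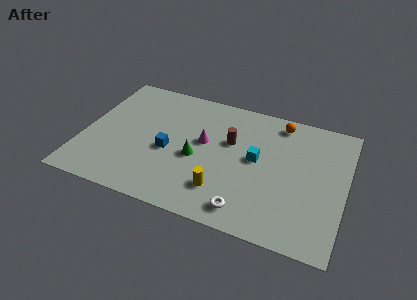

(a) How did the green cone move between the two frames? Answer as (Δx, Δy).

(0.2, 2.8)

The green cone was at about (6.0, 1.2) and moved to about (6.2, 4.0).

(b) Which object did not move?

the blue cube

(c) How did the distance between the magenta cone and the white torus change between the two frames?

+1.5

Before: roughly 3.3 units apart; after: 4.8. That's 1.5 units further apart.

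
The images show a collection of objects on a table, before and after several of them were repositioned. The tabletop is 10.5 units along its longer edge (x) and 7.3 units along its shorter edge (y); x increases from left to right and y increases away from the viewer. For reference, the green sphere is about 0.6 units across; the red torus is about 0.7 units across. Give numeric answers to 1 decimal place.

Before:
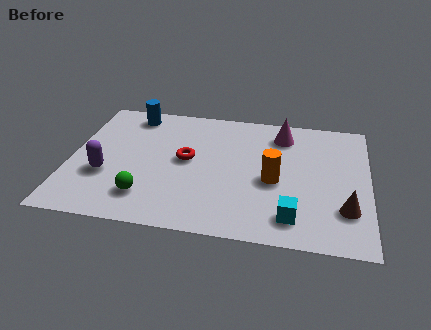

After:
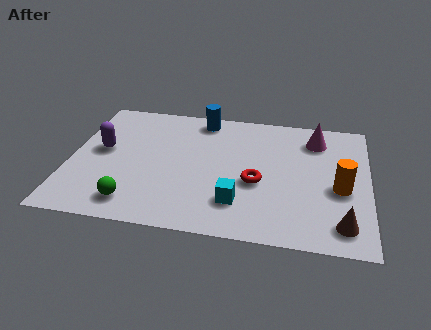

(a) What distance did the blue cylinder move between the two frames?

2.5

The blue cylinder moved from about (2.0, 6.3) to (4.5, 6.4), a distance of √(2.5² + 0.1²) ≈ 2.5.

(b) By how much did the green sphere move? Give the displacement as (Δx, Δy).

(-0.4, -0.4)

From the two frames, the green sphere sits at roughly (2.8, 1.6) before and (2.4, 1.2) after.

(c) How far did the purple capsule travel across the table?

1.4

From (1.3, 2.6) to (1.1, 4.0), the purple capsule covered √(0.2² + 1.4²) ≈ 1.4 units.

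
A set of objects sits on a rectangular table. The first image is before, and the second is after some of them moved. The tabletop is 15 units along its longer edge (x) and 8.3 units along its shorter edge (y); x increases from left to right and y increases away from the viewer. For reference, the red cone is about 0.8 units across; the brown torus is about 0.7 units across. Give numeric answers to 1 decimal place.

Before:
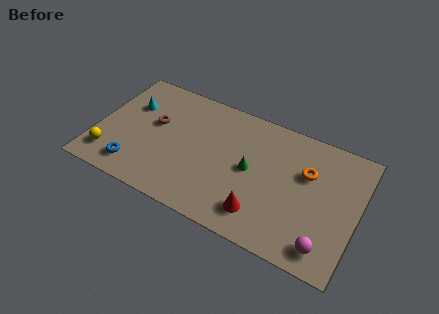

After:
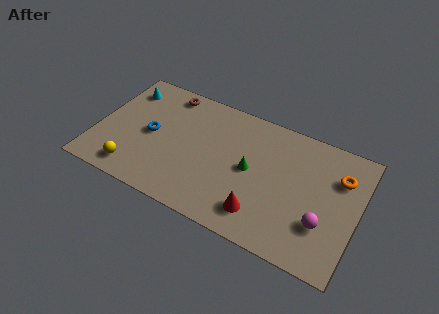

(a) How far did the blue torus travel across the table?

2.7

The blue torus moved from about (2.5, 1.5) to (3.1, 4.1), a distance of √(0.6² + 2.6²) ≈ 2.7.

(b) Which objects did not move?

the red cone and the green cone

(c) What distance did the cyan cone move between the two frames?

1.1

The cyan cone was near (1.7, 5.6) before and (1.2, 6.6) after, so it travelled √(0.5² + 1.0²) ≈ 1.1 units.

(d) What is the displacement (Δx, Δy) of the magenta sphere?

(-0.3, 1.3)

The magenta sphere started near (13.5, 1.3) and ended near (13.2, 2.6).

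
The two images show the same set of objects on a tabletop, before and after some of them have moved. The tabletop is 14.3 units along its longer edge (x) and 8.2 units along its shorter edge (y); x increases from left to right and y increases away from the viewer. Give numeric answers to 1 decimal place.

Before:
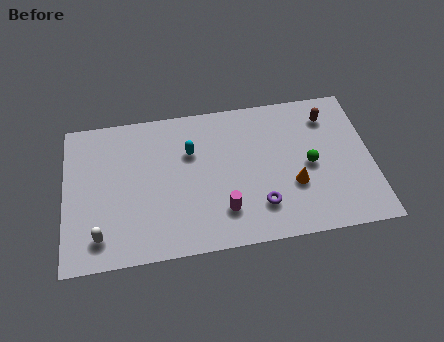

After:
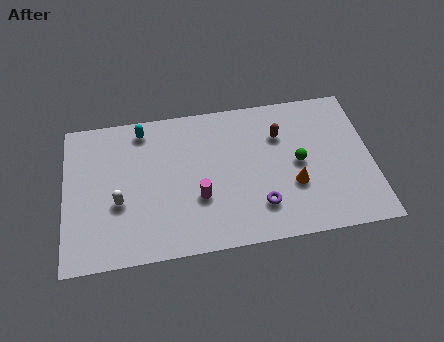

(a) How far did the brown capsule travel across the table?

2.4

The brown capsule moved from about (12.4, 6.5) to (10.1, 5.8), a distance of √(2.3² + 0.7²) ≈ 2.4.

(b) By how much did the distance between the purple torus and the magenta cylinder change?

+1.2

Before: roughly 1.7 units apart; after: 2.9. That's 1.2 units further apart.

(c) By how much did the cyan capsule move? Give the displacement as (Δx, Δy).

(-2.2, 1.6)

The cyan capsule was at about (5.9, 5.5) and moved to about (3.7, 7.1).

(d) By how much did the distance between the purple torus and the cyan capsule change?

+2.7

The distance was about 4.7 in the first image and 7.4 in the second, so they moved 2.7 units further apart.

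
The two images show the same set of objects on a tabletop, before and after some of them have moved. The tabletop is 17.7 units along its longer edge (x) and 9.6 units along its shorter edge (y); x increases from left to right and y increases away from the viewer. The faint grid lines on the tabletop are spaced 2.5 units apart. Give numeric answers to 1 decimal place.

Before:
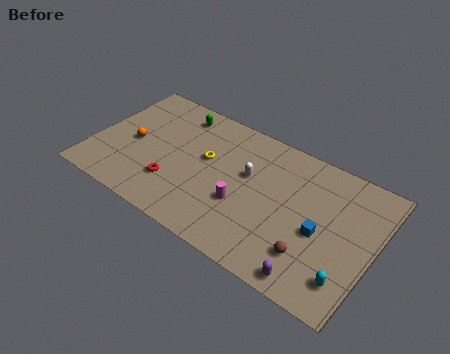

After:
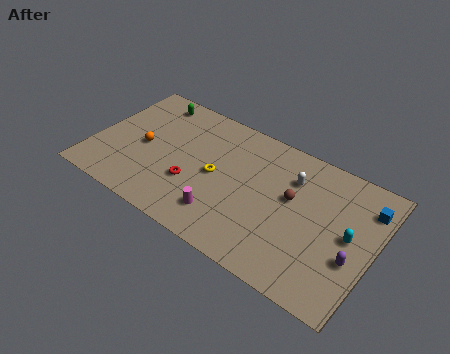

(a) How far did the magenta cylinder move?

1.7

From (9.7, 3.5) to (8.7, 2.1), the magenta cylinder covered √(1.0² + 1.4²) ≈ 1.7 units.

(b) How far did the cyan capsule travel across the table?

2.9

The cyan capsule moved from about (16.5, 2.0) to (16.2, 4.9), a distance of √(0.3² + 2.9²) ≈ 2.9.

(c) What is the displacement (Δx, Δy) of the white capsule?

(2.6, 1.2)

From the two frames, the white capsule sits at roughly (9.7, 5.8) before and (12.3, 7.0) after.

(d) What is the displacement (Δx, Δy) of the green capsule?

(-1.8, 0.2)

The green capsule was at about (4.7, 8.1) and moved to about (2.9, 8.3).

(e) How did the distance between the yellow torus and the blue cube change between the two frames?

+1.9

The distance was about 7.6 in the first image and 9.5 in the second, so they moved 1.9 units further apart.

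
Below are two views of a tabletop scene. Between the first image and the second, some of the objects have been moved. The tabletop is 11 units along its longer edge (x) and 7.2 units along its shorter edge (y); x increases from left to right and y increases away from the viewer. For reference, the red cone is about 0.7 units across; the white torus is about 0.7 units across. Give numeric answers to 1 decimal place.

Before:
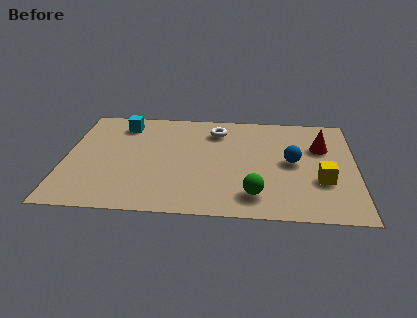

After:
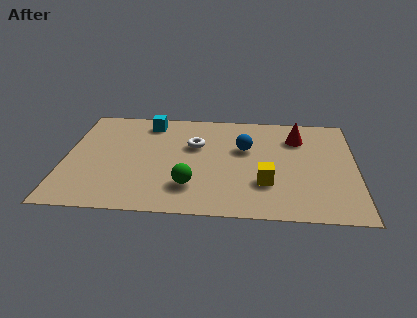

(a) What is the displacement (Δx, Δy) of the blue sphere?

(-1.8, 0.8)

From the two frames, the blue sphere sits at roughly (8.6, 3.7) before and (6.8, 4.5) after.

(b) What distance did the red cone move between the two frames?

1.1

From (9.7, 4.8) to (8.8, 5.4), the red cone covered √(0.9² + 0.6²) ≈ 1.1 units.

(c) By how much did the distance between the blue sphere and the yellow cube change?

+0.8

They were about 1.6 units apart before and 2.4 after — 0.8 units further apart.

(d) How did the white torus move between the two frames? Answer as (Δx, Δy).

(-0.8, -1.1)

From the two frames, the white torus sits at roughly (5.7, 5.7) before and (4.9, 4.6) after.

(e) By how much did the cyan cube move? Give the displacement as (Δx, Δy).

(1.0, 0.2)

The cyan cube started near (2.1, 5.9) and ended near (3.1, 6.1).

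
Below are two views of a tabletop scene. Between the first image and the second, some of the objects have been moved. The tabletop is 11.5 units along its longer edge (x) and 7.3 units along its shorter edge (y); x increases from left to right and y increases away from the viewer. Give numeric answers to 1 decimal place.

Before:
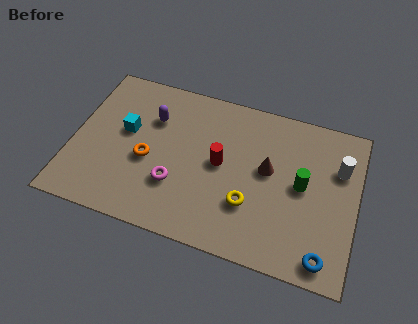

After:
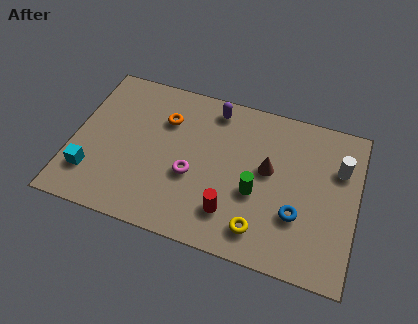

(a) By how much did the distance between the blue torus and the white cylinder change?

-1.1

They were about 4.1 units apart before and 3.0 after — 1.1 units closer together.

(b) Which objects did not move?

the white cylinder and the brown cone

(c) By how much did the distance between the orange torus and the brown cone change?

-0.5

They were about 4.9 units apart before and 4.4 after — 0.5 units closer together.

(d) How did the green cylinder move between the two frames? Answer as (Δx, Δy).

(-1.8, -0.9)

The green cylinder started near (9.3, 3.8) and ended near (7.5, 2.9).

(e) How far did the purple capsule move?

2.7

The purple capsule was near (3.1, 5.1) before and (5.5, 6.3) after, so it travelled √(2.4² + 1.2²) ≈ 2.7 units.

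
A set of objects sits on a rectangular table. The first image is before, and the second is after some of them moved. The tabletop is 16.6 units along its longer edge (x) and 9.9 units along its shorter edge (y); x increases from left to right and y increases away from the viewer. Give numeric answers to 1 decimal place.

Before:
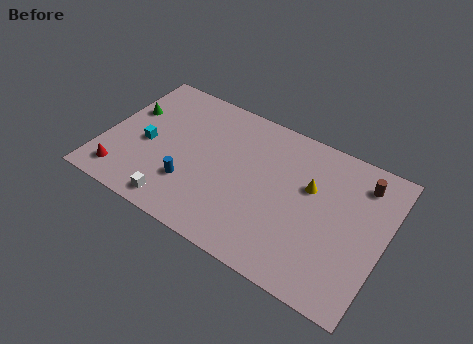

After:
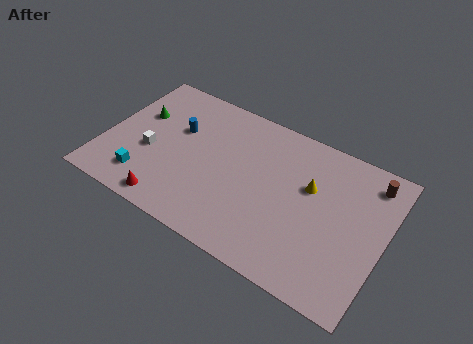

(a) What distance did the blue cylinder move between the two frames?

3.6

The blue cylinder moved from about (5.4, 2.9) to (4.1, 6.3), a distance of √(1.3² + 3.4²) ≈ 3.6.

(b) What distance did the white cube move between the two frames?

3.5

From (4.9, 1.2) to (2.8, 4.0), the white cube covered √(2.1² + 2.8²) ≈ 3.5 units.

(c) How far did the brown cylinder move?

0.6

The brown cylinder was near (14.9, 8.0) before and (15.4, 8.3) after, so it travelled √(0.5² + 0.3²) ≈ 0.6 units.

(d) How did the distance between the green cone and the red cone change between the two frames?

+1.2

The distance was about 4.7 in the first image and 5.9 in the second, so they moved 1.2 units further apart.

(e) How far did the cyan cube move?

2.4

From (2.5, 4.4) to (2.8, 2.0), the cyan cube covered √(0.3² + 2.4²) ≈ 2.4 units.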